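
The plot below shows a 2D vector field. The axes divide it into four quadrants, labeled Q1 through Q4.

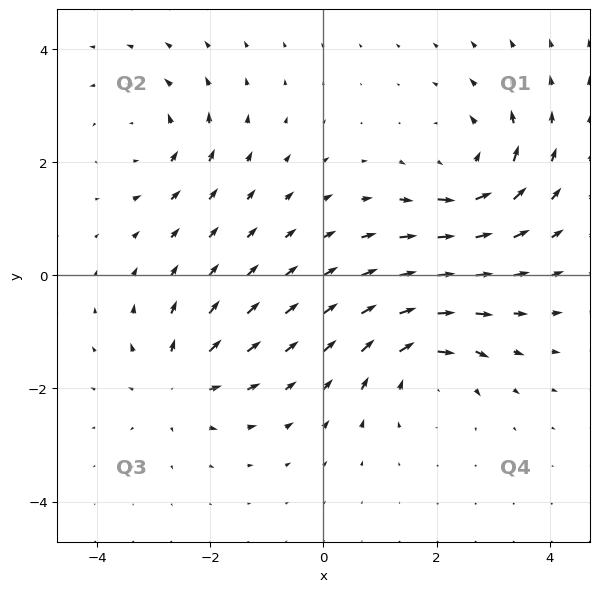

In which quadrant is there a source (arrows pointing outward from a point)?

Q3

The source sits at approximately (-2.6, -1.9), which lies in quadrant Q3. The divergence there is about +3, positive as expected for a source.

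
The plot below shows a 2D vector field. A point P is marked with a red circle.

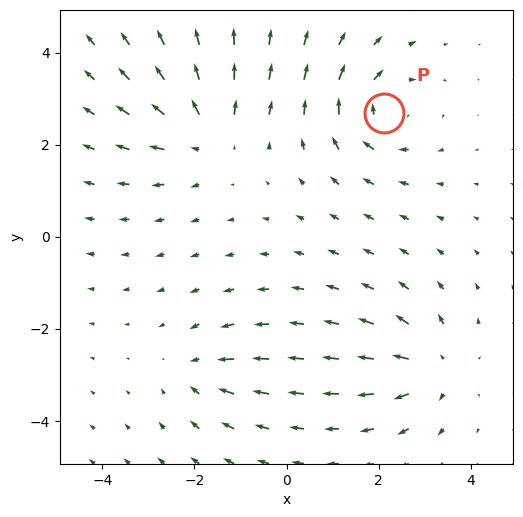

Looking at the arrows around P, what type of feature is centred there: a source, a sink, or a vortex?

vortex

At P (2.1, 2.7) the arrows circulate clockwise. Divergence ≈0, curl about -5 — near-zero divergence with nonzero curl is a vortex.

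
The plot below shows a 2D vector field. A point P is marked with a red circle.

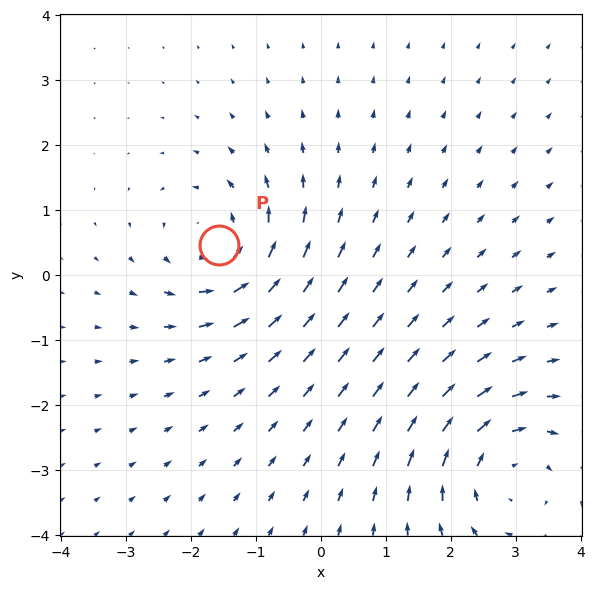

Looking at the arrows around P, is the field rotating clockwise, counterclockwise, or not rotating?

counterclockwise

Near P at (-1.6, 0.5) the arrows circulate counterclockwise. The curl (z-component) there is about +4; positive curl means counterclockwise rotation.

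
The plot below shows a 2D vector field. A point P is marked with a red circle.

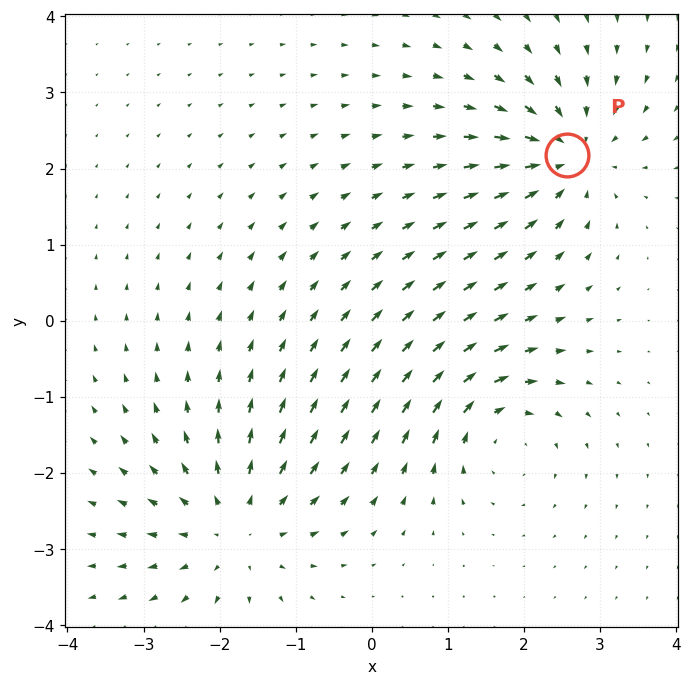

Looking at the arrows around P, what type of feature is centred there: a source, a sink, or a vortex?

sink

At P (2.6, 2.2) the arrows converge inward. Divergence about -5, curl ≈0 — negative divergence with near-zero curl is a sink.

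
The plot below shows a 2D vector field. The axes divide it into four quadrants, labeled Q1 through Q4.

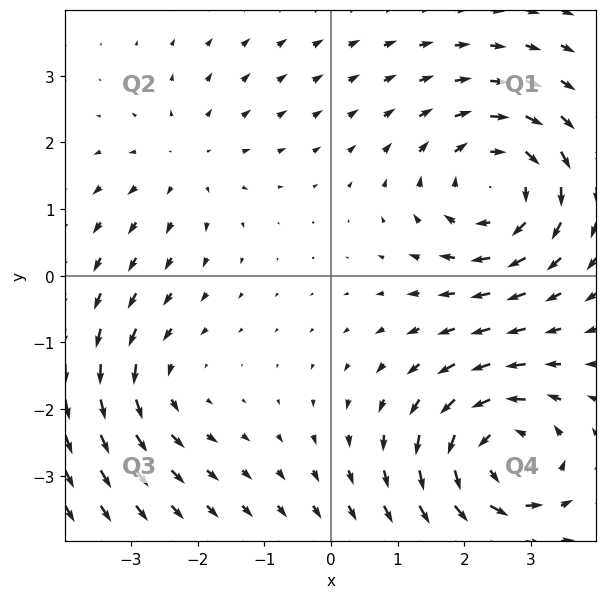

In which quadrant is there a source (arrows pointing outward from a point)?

Q2

The source sits at approximately (-2.2, 1.7), which lies in quadrant Q2. The divergence there is about +2, positive as expected for a source.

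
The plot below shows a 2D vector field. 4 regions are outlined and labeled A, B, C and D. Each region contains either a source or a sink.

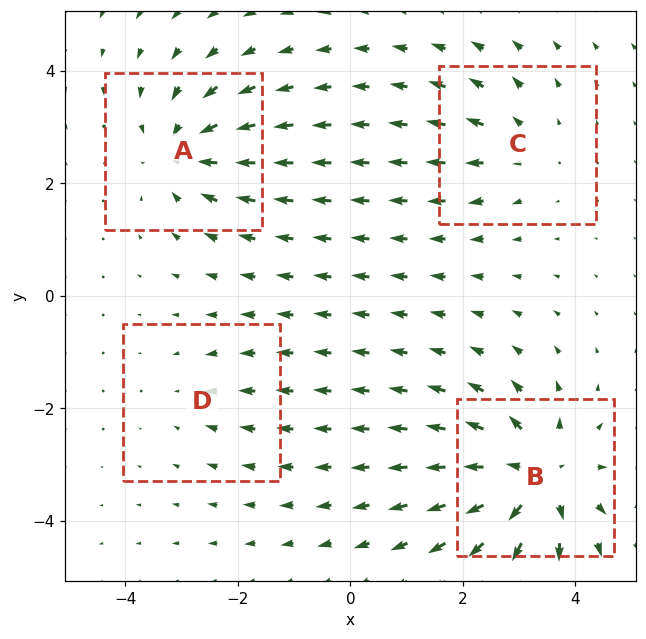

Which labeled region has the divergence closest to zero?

Divergence at each region's feature centre — A: about -5, B: about +7, C: about +4, D: about -2. Region D is closest to zero.

D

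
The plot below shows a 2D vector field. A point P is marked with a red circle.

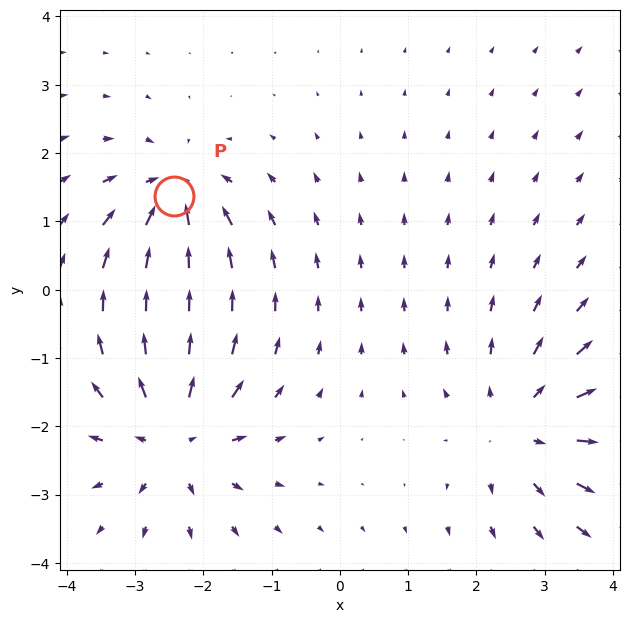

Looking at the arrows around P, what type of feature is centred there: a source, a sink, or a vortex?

At P (-2.4, 1.4) the arrows converge inward. Divergence about -5, curl ≈0 — negative divergence with near-zero curl is a sink.

sink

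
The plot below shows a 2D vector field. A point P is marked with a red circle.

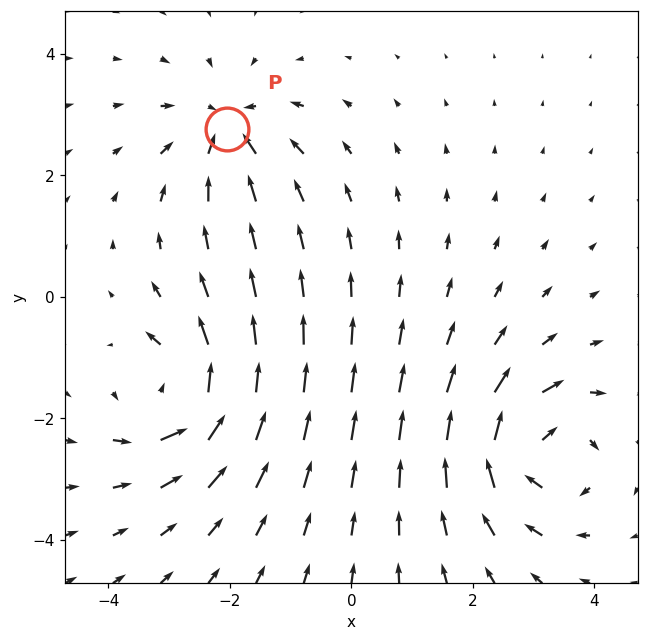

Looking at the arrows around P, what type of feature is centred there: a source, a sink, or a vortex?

sink

At P (-2.1, 2.8) the arrows converge inward. Divergence about -5, curl ≈0 — negative divergence with near-zero curl is a sink.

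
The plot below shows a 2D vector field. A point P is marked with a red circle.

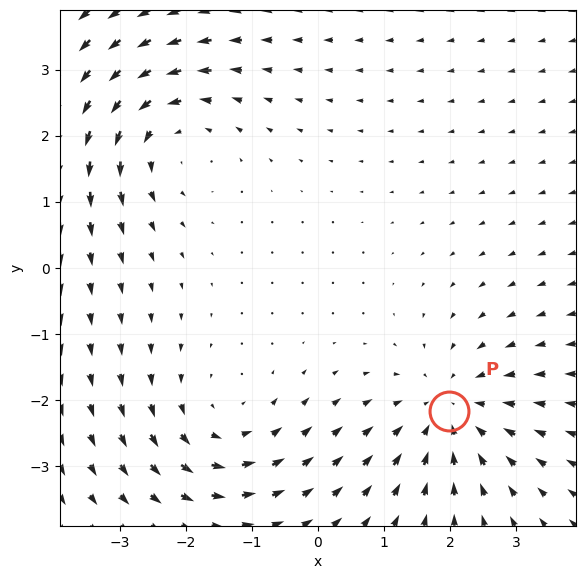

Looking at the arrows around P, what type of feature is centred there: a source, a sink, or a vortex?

sink

At P (2.0, -2.2) the arrows converge inward. Divergence about -4, curl ≈0 — negative divergence with near-zero curl is a sink.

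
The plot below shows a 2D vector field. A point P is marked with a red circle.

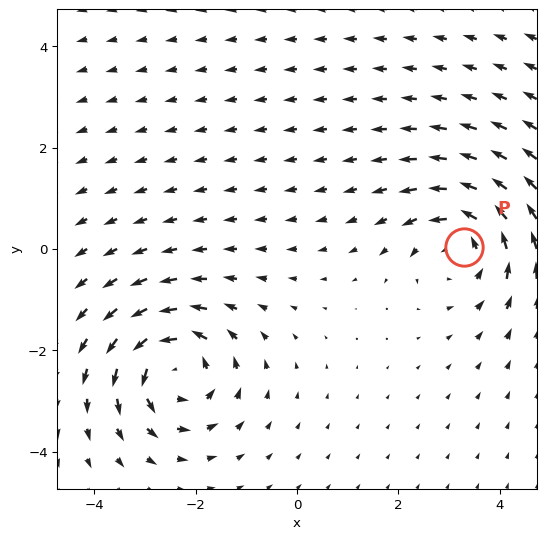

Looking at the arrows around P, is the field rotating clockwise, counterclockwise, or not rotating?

Near P at (3.3, 0.0) the arrows circulate counterclockwise. The curl (z-component) there is about +4; positive curl means counterclockwise rotation.

counterclockwise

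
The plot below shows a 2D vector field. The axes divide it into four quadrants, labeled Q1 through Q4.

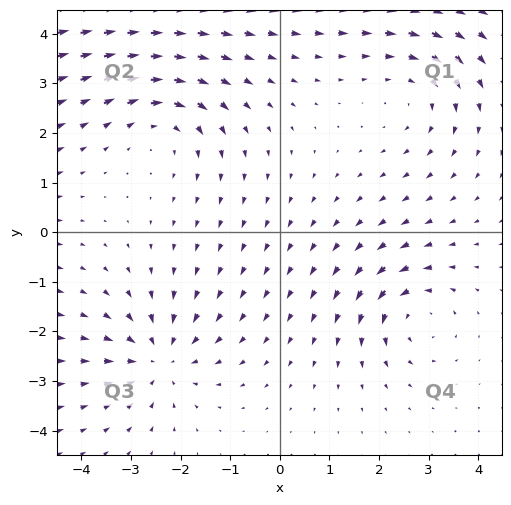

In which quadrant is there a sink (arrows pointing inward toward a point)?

Q3

The sink sits at approximately (-2.4, -2.6), which lies in quadrant Q3. The divergence there is about -3, negative as expected for a sink.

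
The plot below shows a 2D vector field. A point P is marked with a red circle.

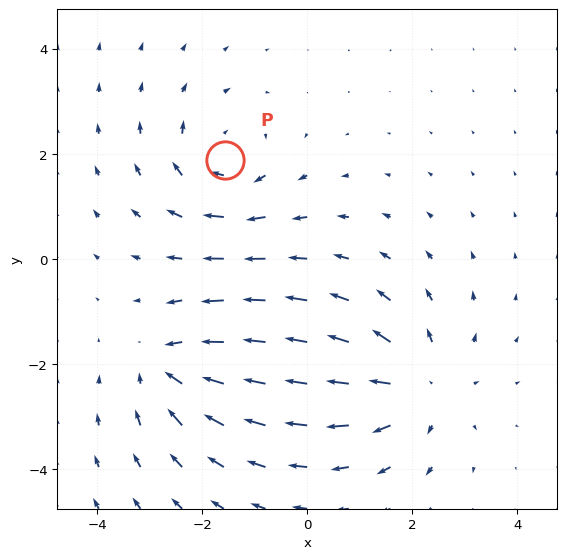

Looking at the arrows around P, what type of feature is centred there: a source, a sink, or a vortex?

At P (-1.6, 1.9) the arrows circulate clockwise. Divergence ≈0, curl about -4 — near-zero divergence with nonzero curl is a vortex.

vortex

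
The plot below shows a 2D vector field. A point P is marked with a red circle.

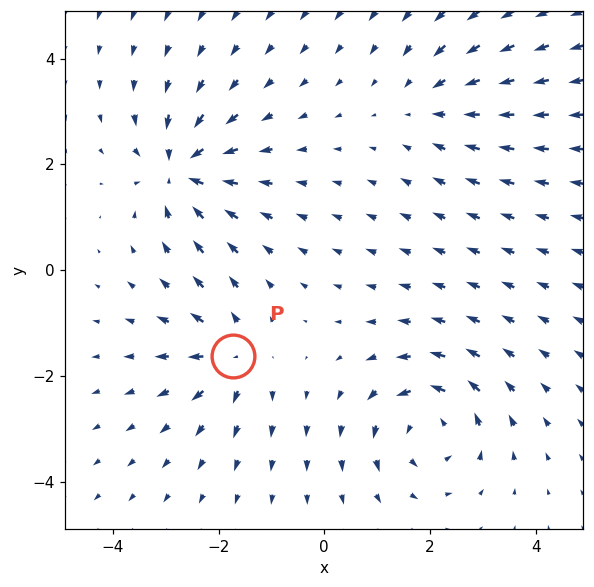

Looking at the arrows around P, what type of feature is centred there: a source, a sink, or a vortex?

At P (-1.7, -1.6) the arrows spread outward. Divergence about +4, curl ≈0 — positive divergence with near-zero curl is a source.

source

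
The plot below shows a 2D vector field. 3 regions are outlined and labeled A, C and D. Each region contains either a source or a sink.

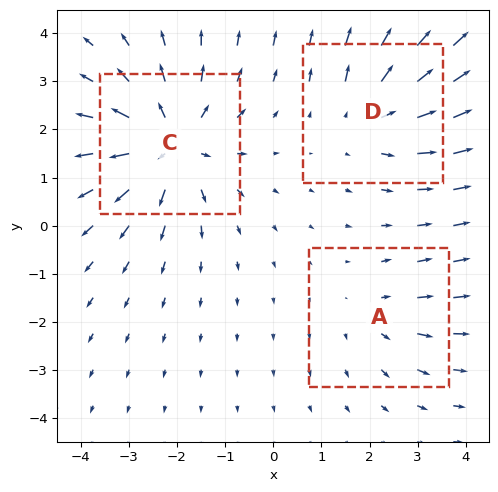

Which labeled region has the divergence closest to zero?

Divergence at each region's feature centre — A: about +2, C: about +4, D: about +3. Region A is closest to zero.

A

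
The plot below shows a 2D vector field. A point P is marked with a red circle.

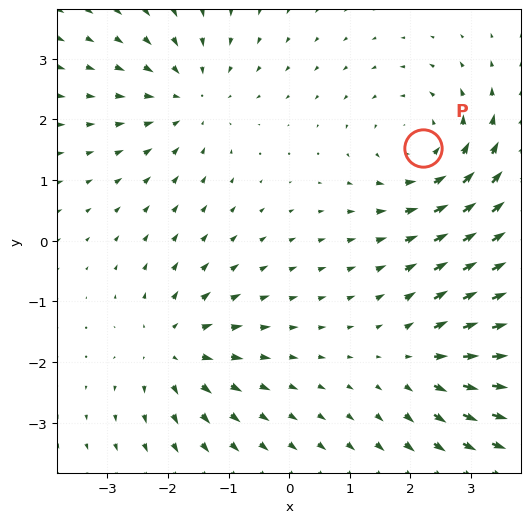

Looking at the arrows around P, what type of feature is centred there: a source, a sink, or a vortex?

At P (2.2, 1.5) the arrows circulate counterclockwise. Divergence ≈0, curl about +4 — near-zero divergence with nonzero curl is a vortex.

vortex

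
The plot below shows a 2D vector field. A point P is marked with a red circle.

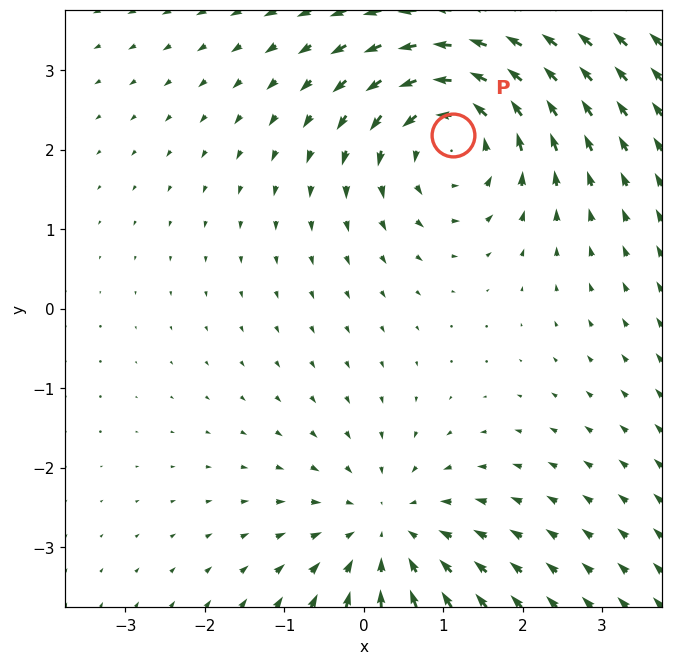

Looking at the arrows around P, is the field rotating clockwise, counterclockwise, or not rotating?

counterclockwise

Near P at (1.1, 2.2) the arrows circulate counterclockwise. The curl (z-component) there is about +3; positive curl means counterclockwise rotation.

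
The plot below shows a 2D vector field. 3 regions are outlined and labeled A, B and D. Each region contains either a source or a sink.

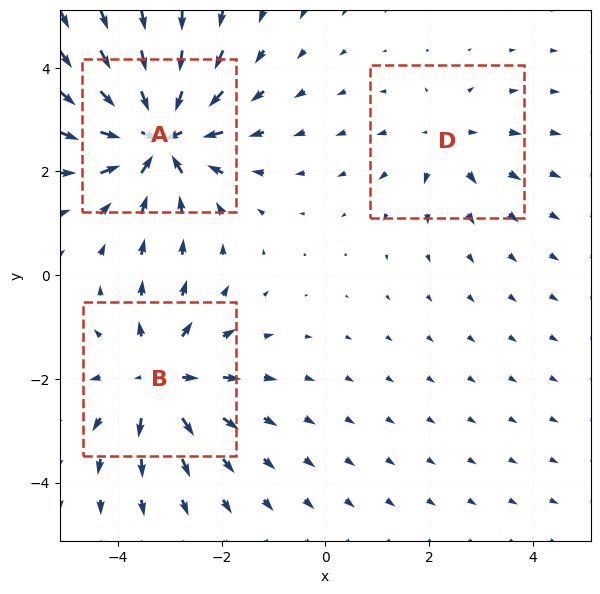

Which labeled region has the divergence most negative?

Divergence at each region's feature centre — A: about -6, B: about +4, D: about +2. Region A is most negative.

A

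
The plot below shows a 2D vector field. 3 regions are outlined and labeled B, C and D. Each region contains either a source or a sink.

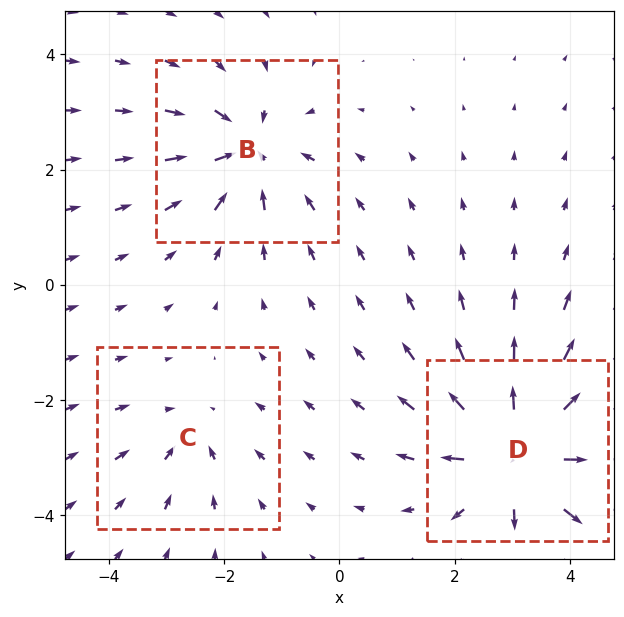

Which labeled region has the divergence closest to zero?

Divergence at each region's feature centre — B: about -4, C: about -2, D: about +6. Region C is closest to zero.

C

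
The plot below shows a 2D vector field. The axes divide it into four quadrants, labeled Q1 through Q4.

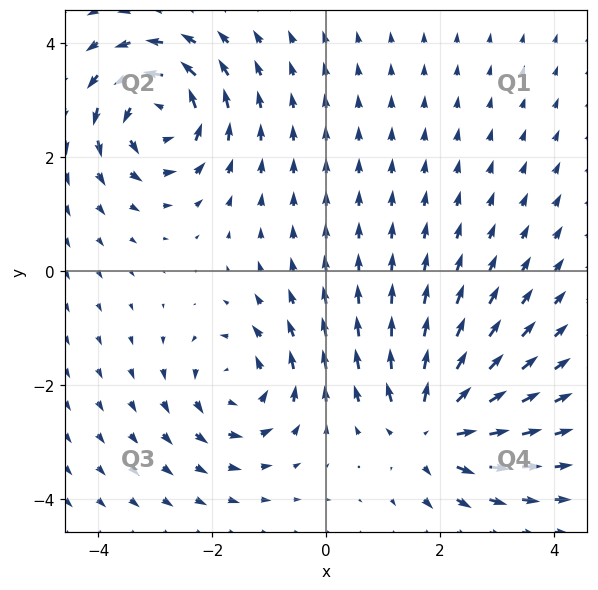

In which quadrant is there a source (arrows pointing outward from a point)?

Q4

The source sits at approximately (1.8, -2.7), which lies in quadrant Q4. The divergence there is about +6, positive as expected for a source.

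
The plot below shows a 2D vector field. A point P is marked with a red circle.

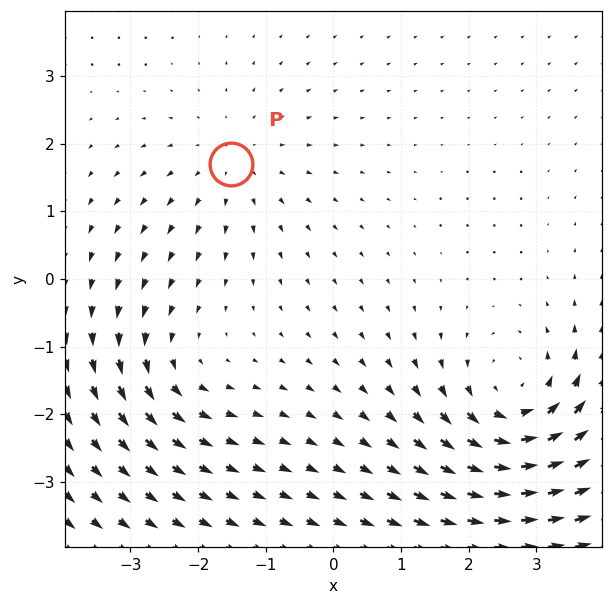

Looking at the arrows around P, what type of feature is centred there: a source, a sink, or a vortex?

source

At P (-1.5, 1.7) the arrows spread outward. Divergence about +2, curl ≈0 — positive divergence with near-zero curl is a source.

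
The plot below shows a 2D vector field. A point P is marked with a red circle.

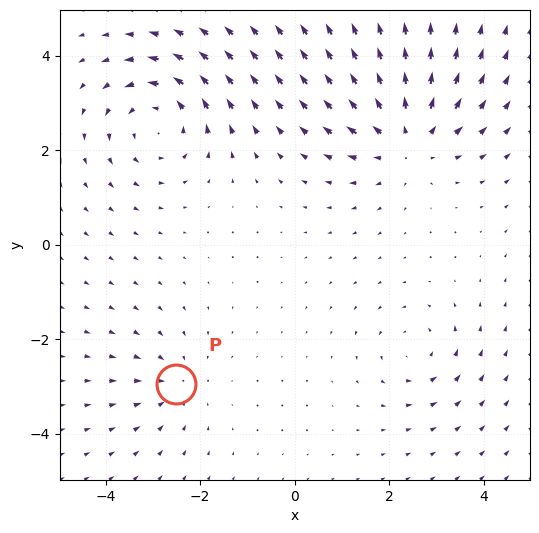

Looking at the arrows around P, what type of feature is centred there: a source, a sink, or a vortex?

sink

At P (-2.5, -2.9) the arrows converge inward. Divergence about -3, curl ≈0 — negative divergence with near-zero curl is a sink.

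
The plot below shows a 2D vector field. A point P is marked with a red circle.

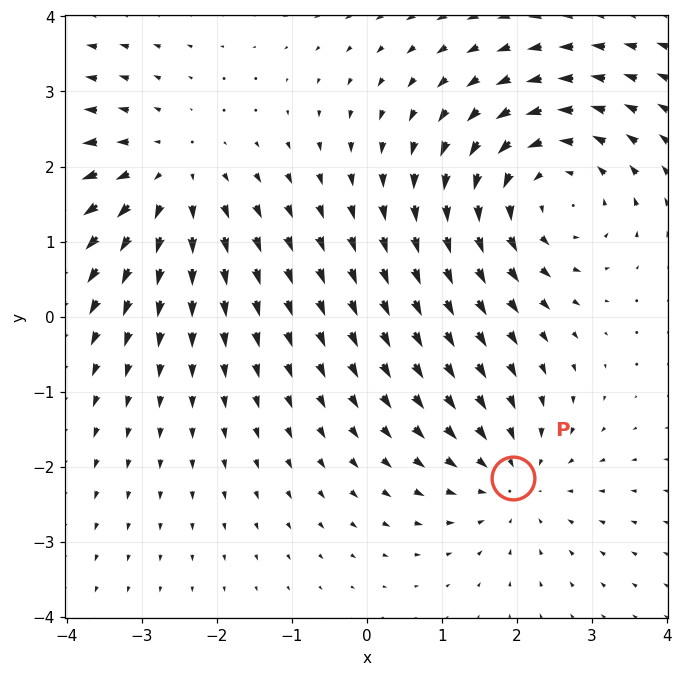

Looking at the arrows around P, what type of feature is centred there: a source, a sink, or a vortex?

sink

At P (1.9, -2.2) the arrows converge inward. Divergence about -3, curl ≈0 — negative divergence with near-zero curl is a sink.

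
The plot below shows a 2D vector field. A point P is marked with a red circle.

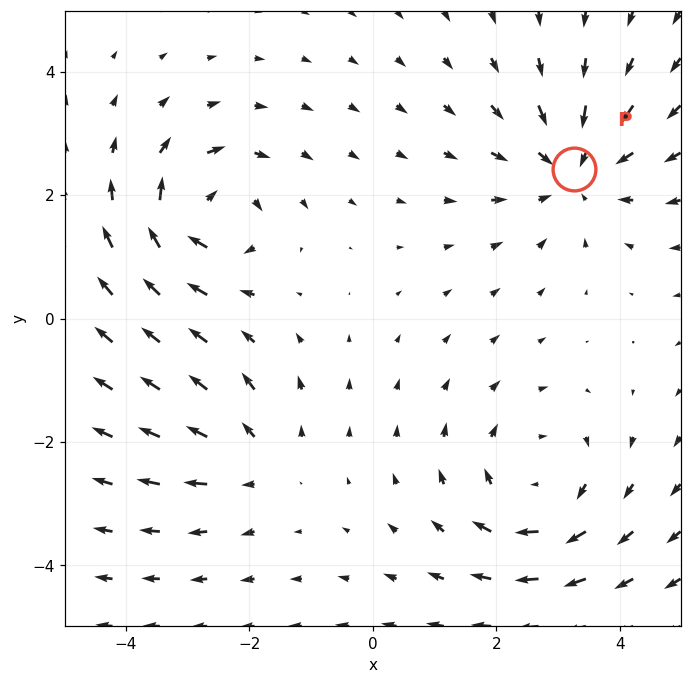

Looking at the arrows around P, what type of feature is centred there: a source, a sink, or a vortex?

At P (3.3, 2.4) the arrows converge inward. Divergence about -5, curl ≈0 — negative divergence with near-zero curl is a sink.

sink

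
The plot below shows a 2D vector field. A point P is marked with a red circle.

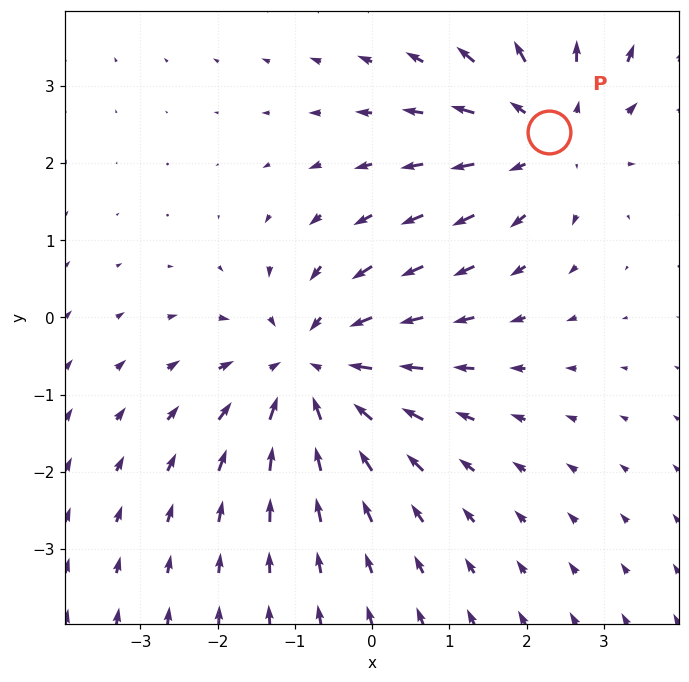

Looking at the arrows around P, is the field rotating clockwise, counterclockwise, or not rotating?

not rotating

Near P at (2.3, 2.4) the arrows show no circulation. The curl there is ≈0.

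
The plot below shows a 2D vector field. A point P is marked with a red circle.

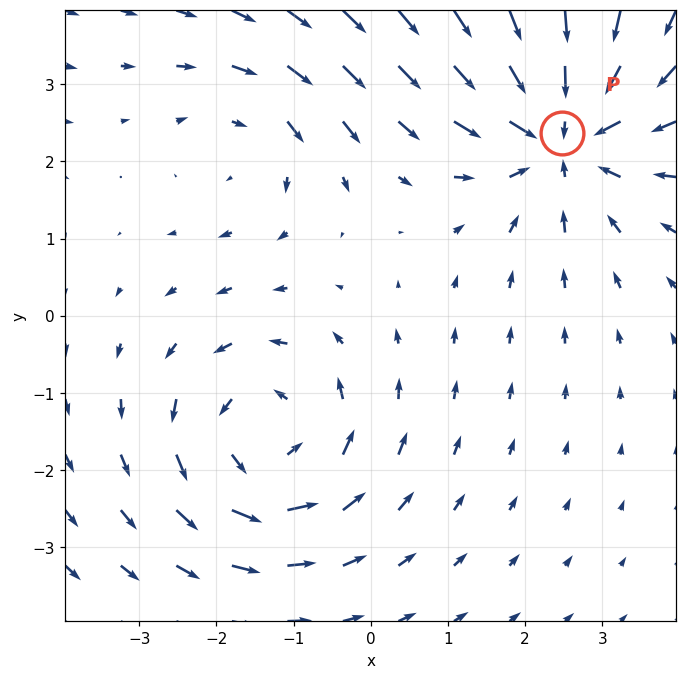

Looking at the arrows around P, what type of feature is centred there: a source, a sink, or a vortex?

sink

At P (2.5, 2.4) the arrows converge inward. Divergence about -4, curl ≈0 — negative divergence with near-zero curl is a sink.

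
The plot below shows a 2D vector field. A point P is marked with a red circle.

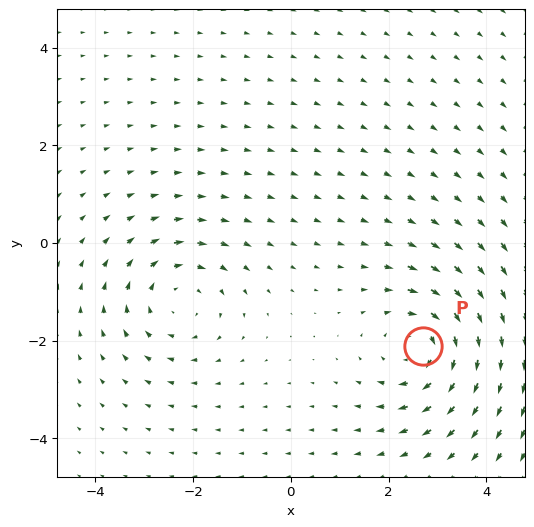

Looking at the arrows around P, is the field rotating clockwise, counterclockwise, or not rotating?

Near P at (2.7, -2.1) the arrows circulate clockwise. The curl (z-component) there is about -5; negative curl means clockwise rotation.

clockwise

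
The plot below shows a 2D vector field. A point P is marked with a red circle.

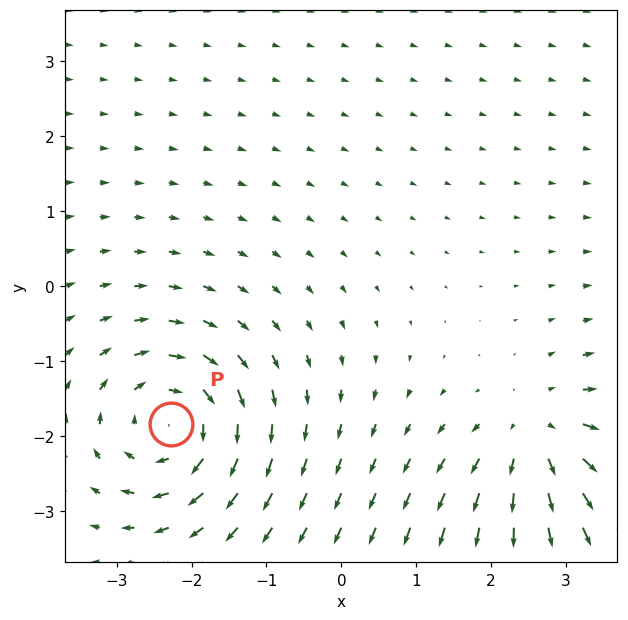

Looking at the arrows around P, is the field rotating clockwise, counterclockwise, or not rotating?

Near P at (-2.3, -1.8) the arrows circulate clockwise. The curl (z-component) there is about -6; negative curl means clockwise rotation.

clockwise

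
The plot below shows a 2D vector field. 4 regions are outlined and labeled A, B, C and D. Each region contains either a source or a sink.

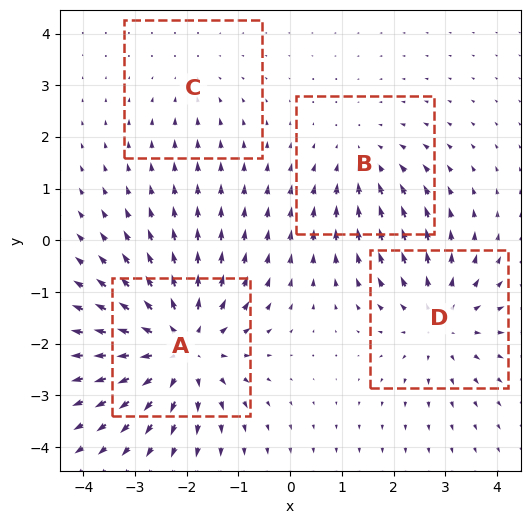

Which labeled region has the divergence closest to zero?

Divergence at each region's feature centre — A: about +6, B: about -3, C: about -2, D: about +4. Region C is closest to zero.

C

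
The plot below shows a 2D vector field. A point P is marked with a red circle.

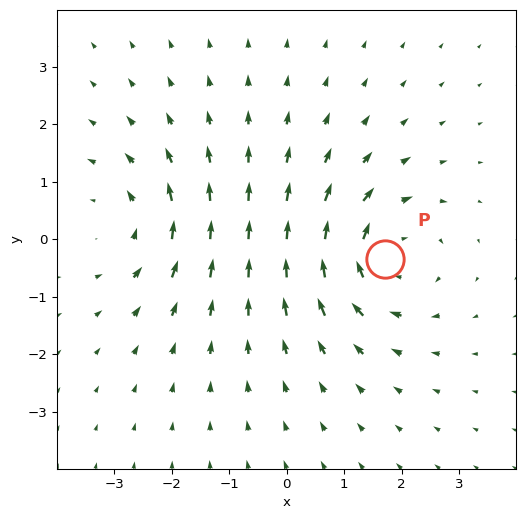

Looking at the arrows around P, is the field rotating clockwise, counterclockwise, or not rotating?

Near P at (1.7, -0.3) the arrows circulate clockwise. The curl (z-component) there is about -4; negative curl means clockwise rotation.

clockwise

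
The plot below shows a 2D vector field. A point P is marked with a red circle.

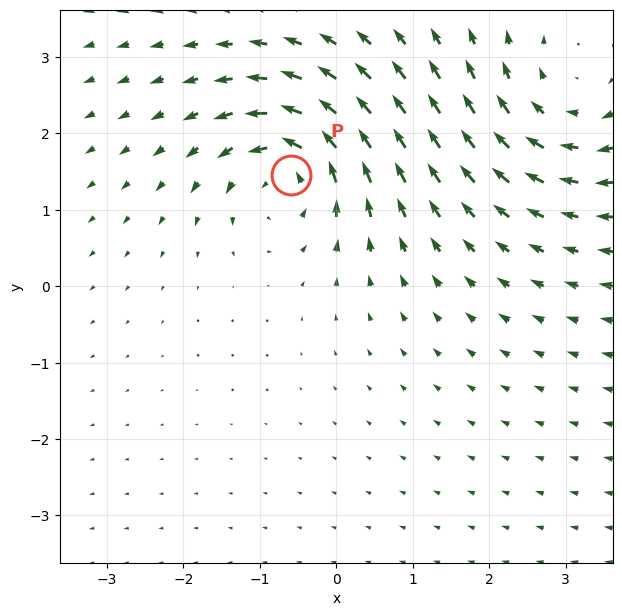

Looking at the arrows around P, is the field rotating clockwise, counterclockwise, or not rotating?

Near P at (-0.6, 1.5) the arrows circulate counterclockwise. The curl (z-component) there is about +5; positive curl means counterclockwise rotation.

counterclockwise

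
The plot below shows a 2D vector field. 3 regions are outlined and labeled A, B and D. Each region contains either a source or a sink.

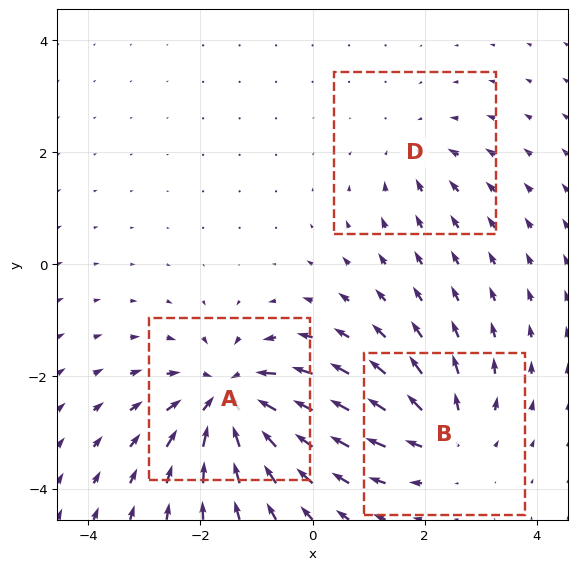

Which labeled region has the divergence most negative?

A

Divergence at each region's feature centre — A: about -5, B: about +3, D: about -2. Region A is most negative.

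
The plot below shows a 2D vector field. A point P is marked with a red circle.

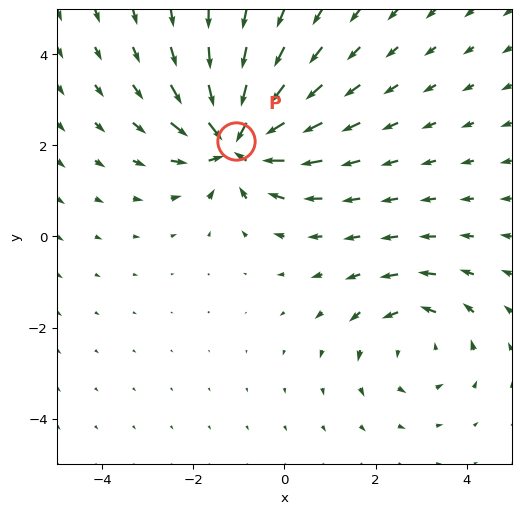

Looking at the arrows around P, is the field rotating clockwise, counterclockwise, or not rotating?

Near P at (-1.1, 2.1) the arrows show no circulation. The curl there is ≈0.

not rotating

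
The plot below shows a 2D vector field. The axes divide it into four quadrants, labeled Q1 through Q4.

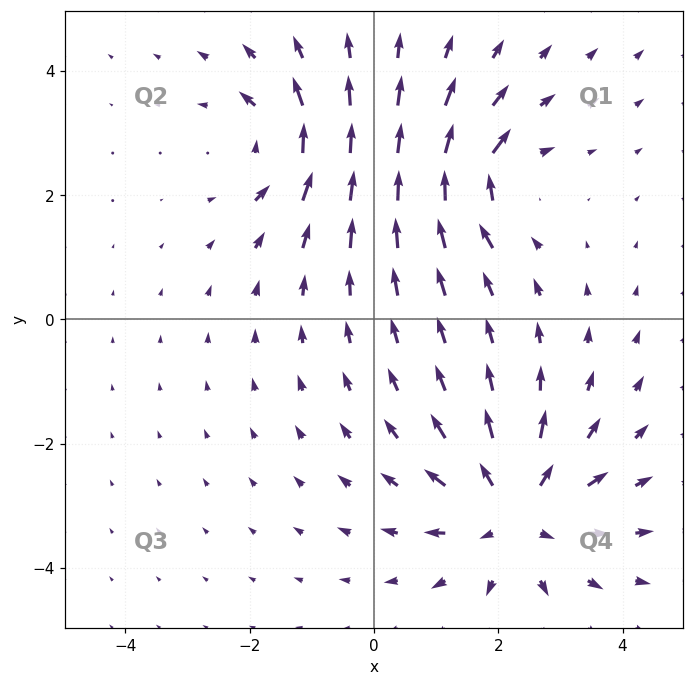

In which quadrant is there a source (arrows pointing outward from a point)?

Q4

The source sits at approximately (2.3, -3.1), which lies in quadrant Q4. The divergence there is about +4, positive as expected for a source.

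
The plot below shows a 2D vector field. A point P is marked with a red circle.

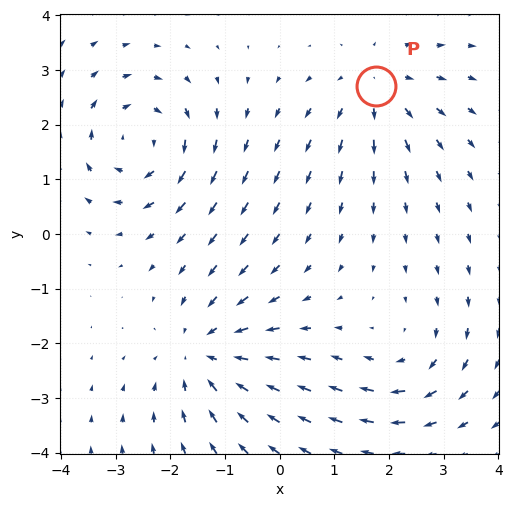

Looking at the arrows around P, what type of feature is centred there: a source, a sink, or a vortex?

source

At P (1.8, 2.7) the arrows spread outward. Divergence about +3, curl ≈0 — positive divergence with near-zero curl is a source.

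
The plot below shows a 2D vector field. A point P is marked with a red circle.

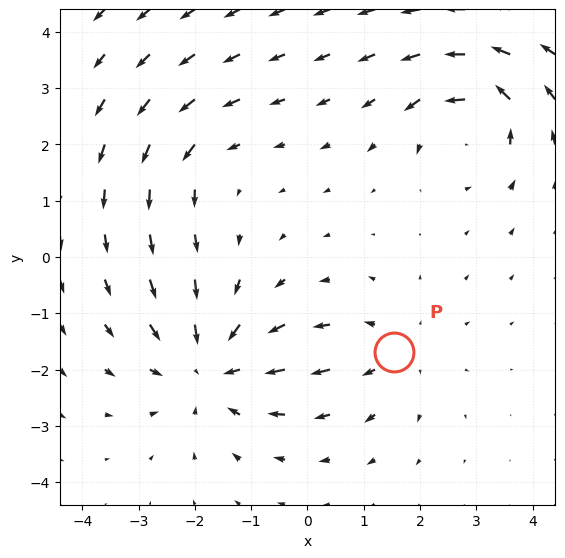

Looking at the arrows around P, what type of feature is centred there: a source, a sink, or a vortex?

At P (1.5, -1.7) the arrows spread outward. Divergence about +2, curl ≈0 — positive divergence with near-zero curl is a source.

source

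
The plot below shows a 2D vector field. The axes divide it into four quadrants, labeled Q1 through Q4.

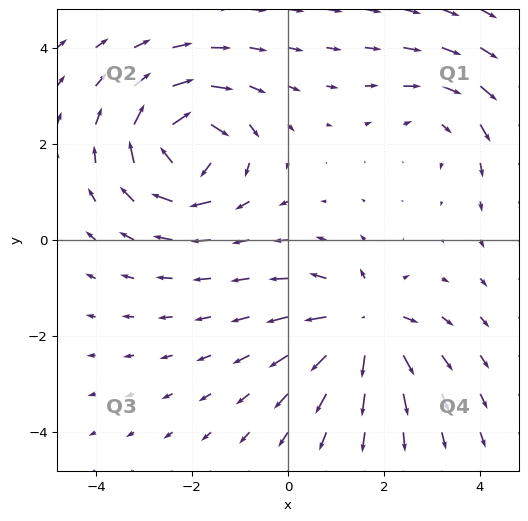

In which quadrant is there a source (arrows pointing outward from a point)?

The source sits at approximately (1.6, -1.8), which lies in quadrant Q4. The divergence there is about +6, positive as expected for a source.

Q4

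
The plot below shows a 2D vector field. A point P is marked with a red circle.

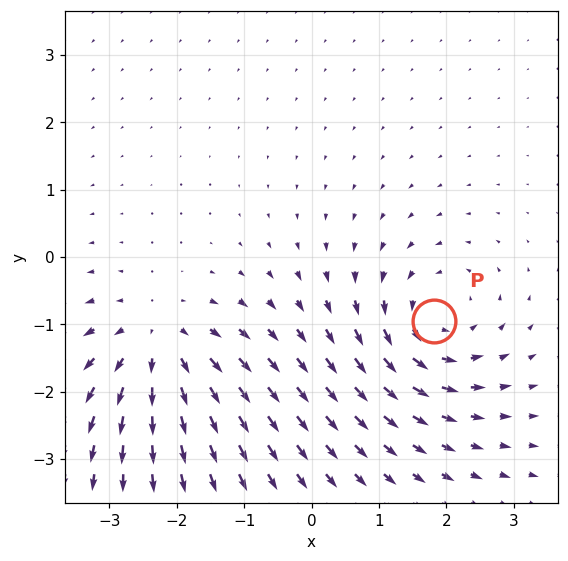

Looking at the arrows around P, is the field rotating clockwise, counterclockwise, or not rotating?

counterclockwise

Near P at (1.8, -1.0) the arrows circulate counterclockwise. The curl (z-component) there is about +4; positive curl means counterclockwise rotation.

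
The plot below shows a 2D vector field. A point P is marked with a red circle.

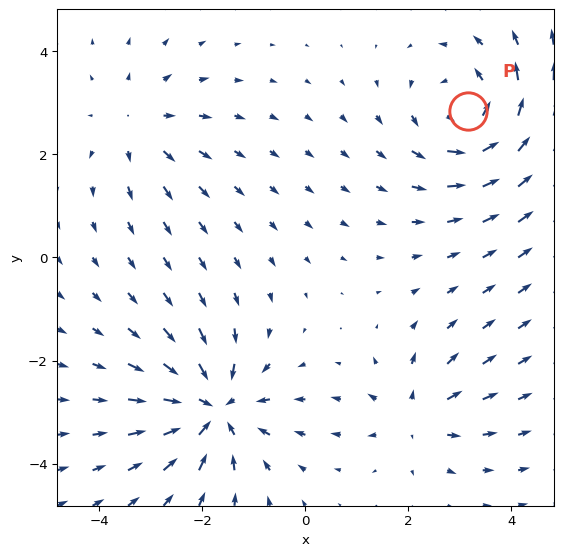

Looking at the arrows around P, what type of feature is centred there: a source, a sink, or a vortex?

At P (3.2, 2.8) the arrows circulate counterclockwise. Divergence ≈0, curl about +5 — near-zero divergence with nonzero curl is a vortex.

vortex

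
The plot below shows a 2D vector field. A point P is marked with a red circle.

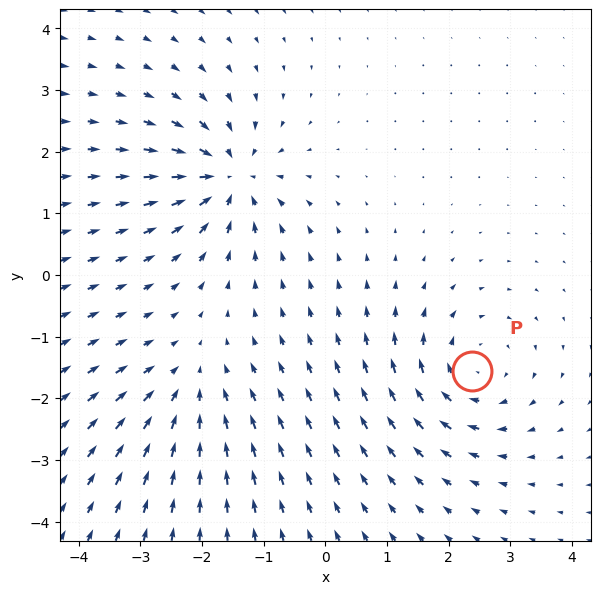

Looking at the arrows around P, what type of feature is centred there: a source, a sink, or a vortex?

vortex

At P (2.4, -1.6) the arrows circulate clockwise. Divergence ≈0, curl about -5 — near-zero divergence with nonzero curl is a vortex.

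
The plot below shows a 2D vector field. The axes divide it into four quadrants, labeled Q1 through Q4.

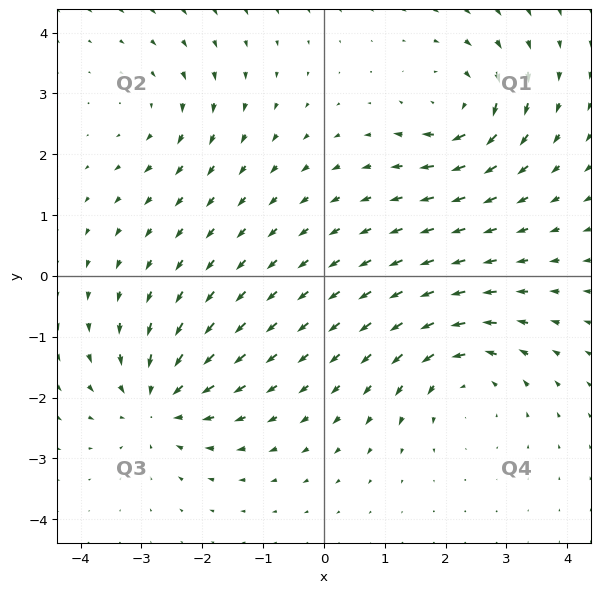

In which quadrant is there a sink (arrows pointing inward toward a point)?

Q3

The sink sits at approximately (-2.7, -2.1), which lies in quadrant Q3. The divergence there is about -5, negative as expected for a sink.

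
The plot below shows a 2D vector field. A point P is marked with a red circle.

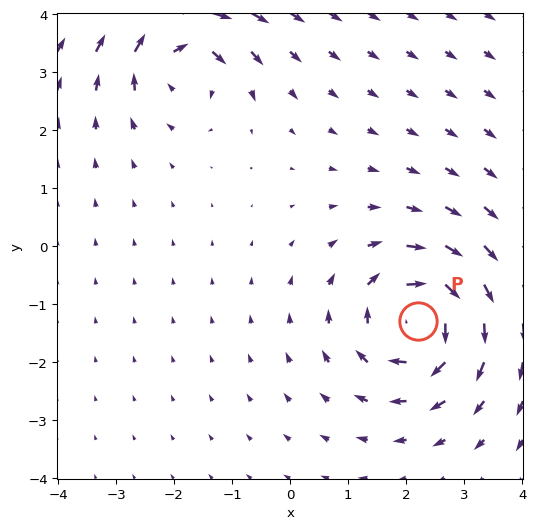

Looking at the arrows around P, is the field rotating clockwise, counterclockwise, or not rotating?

Near P at (2.2, -1.3) the arrows circulate clockwise. The curl (z-component) there is about -5; negative curl means clockwise rotation.

clockwise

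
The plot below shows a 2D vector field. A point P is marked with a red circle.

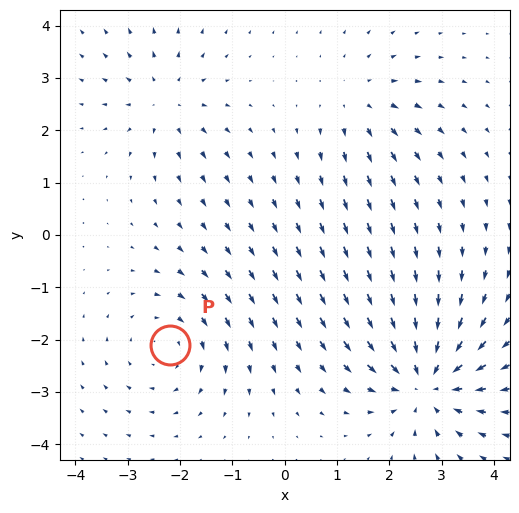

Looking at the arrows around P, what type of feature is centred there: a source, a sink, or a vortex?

At P (-2.2, -2.1) the arrows circulate clockwise. Divergence ≈0, curl about -3 — near-zero divergence with nonzero curl is a vortex.

vortex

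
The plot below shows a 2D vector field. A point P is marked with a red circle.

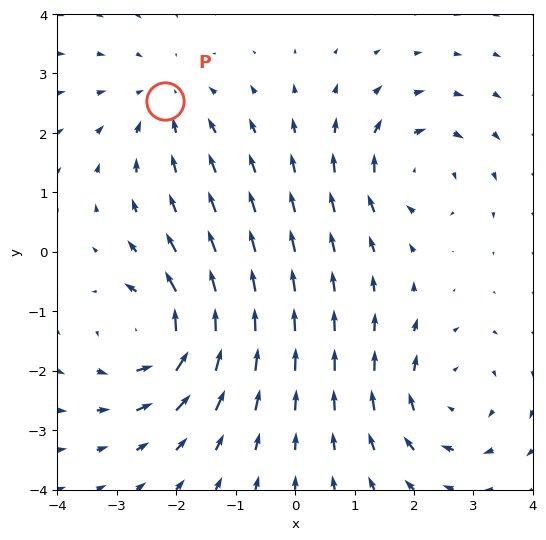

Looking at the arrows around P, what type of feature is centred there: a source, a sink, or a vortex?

sink

At P (-2.2, 2.5) the arrows converge inward. Divergence about -3, curl ≈0 — negative divergence with near-zero curl is a sink.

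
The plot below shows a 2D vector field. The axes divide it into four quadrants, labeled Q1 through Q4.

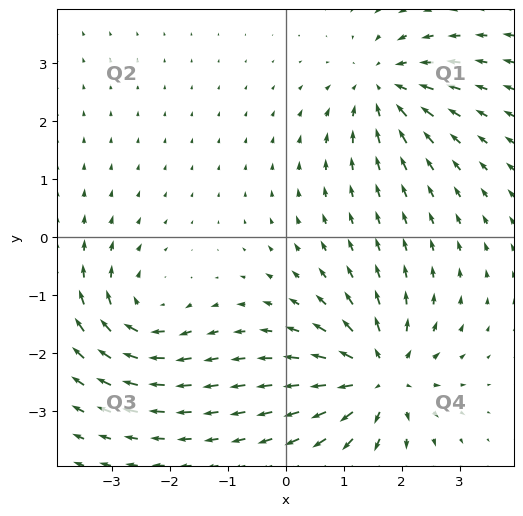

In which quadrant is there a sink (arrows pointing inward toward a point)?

Q1

The sink sits at approximately (1.7, 2.6), which lies in quadrant Q1. The divergence there is about -4, negative as expected for a sink.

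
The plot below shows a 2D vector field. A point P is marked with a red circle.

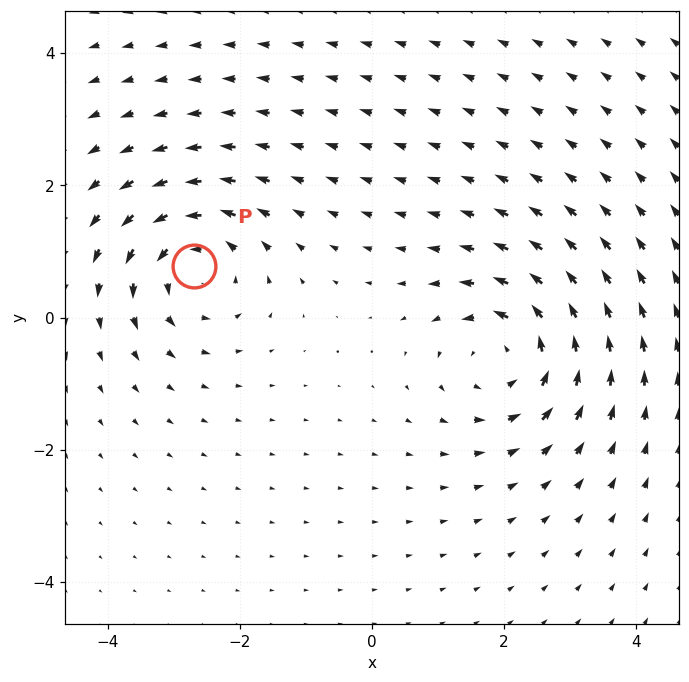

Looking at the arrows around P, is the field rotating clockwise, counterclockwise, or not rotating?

Near P at (-2.7, 0.8) the arrows circulate counterclockwise. The curl (z-component) there is about +4; positive curl means counterclockwise rotation.

counterclockwise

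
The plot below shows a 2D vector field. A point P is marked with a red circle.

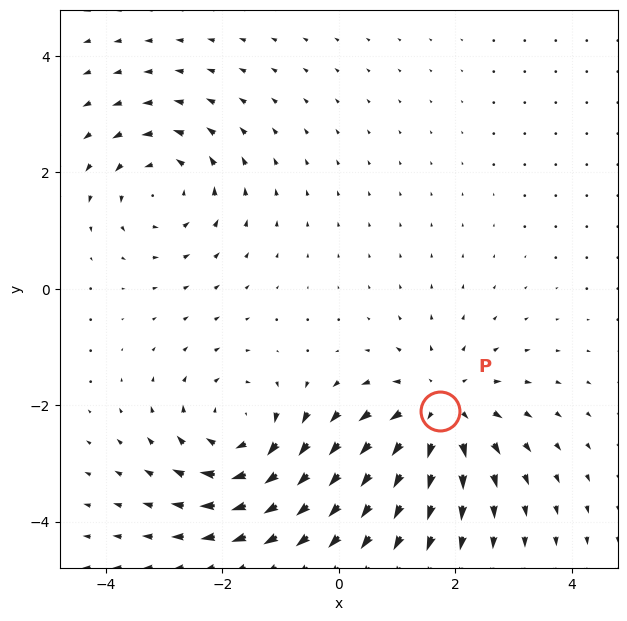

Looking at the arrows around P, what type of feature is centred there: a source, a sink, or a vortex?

source

At P (1.7, -2.1) the arrows spread outward. Divergence about +4, curl ≈0 — positive divergence with near-zero curl is a source.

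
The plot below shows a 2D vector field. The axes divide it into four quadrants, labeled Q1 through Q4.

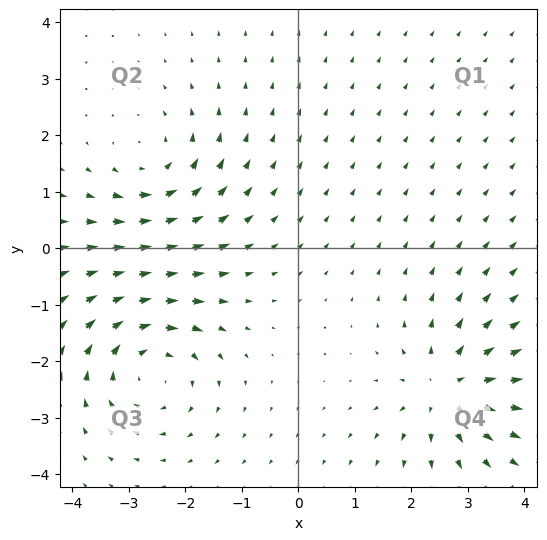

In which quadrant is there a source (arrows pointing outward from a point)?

The source sits at approximately (2.6, -2.5), which lies in quadrant Q4. The divergence there is about +5, positive as expected for a source.

Q4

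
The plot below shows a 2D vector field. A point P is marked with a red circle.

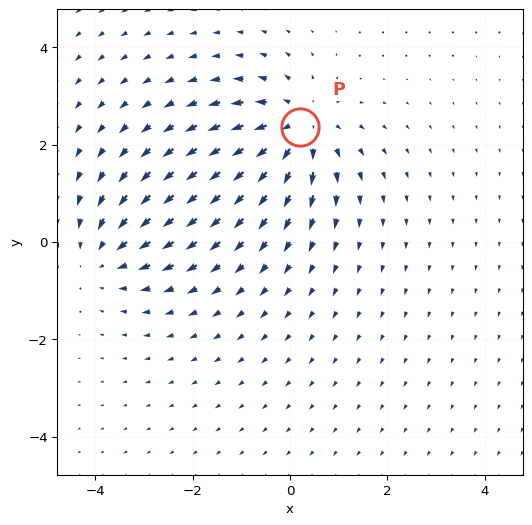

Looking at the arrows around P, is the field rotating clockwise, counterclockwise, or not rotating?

Near P at (0.2, 2.4) the arrows show no circulation. The curl there is ≈0.

not rotating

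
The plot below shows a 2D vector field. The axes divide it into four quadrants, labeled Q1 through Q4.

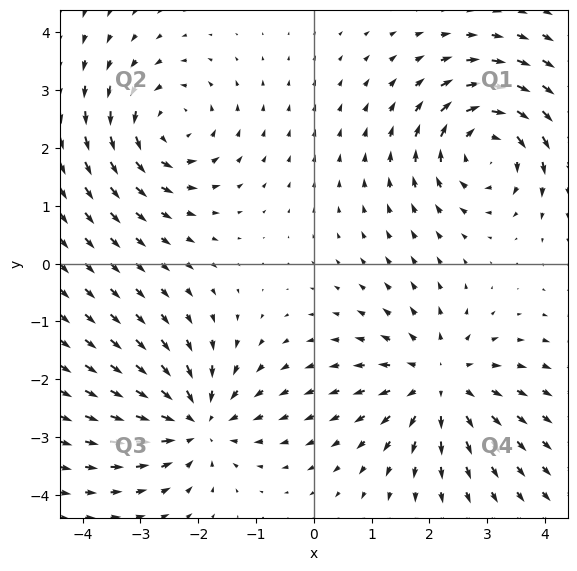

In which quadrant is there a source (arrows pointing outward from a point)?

The source sits at approximately (2.2, -2.0), which lies in quadrant Q4. The divergence there is about +4, positive as expected for a source.

Q4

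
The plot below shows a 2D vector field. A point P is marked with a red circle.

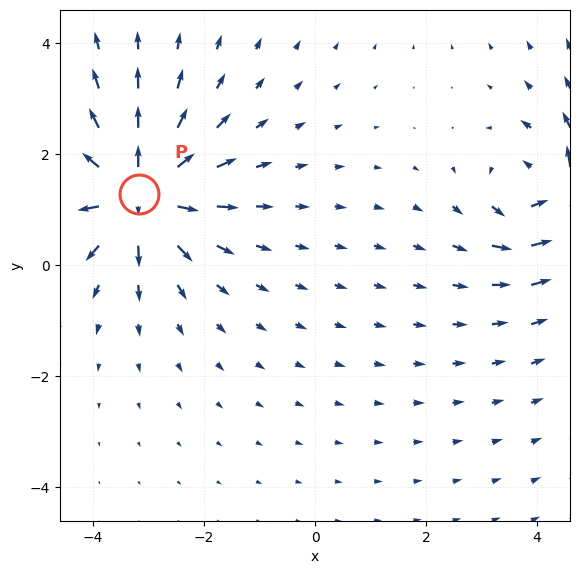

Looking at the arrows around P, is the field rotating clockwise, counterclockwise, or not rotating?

not rotating

Near P at (-3.2, 1.3) the arrows show no circulation. The curl there is ≈0.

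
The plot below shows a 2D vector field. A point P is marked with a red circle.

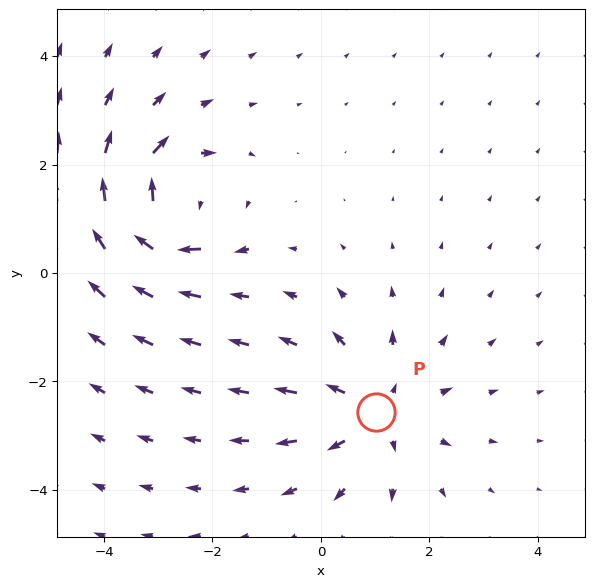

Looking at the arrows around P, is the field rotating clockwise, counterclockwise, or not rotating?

not rotating

Near P at (1.0, -2.6) the arrows show no circulation. The curl there is ≈0.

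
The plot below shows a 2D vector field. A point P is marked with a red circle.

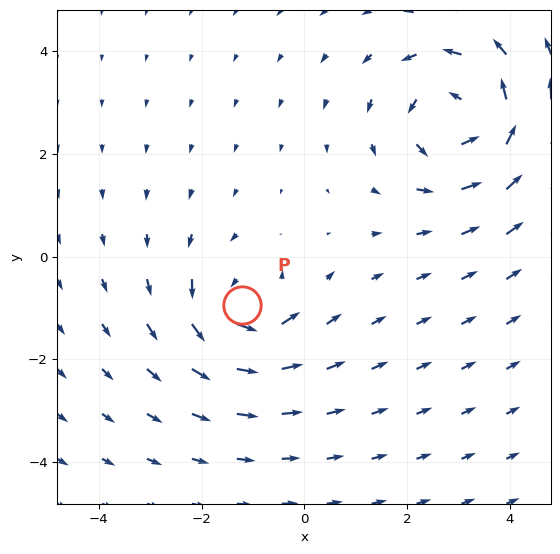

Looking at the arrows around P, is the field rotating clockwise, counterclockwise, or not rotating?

counterclockwise

Near P at (-1.2, -0.9) the arrows circulate counterclockwise. The curl (z-component) there is about +4; positive curl means counterclockwise rotation.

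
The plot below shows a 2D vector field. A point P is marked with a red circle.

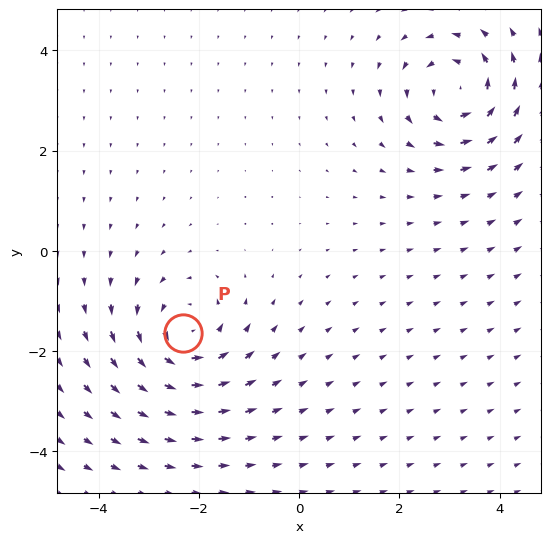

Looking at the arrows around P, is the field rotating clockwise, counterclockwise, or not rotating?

counterclockwise

Near P at (-2.3, -1.6) the arrows circulate counterclockwise. The curl (z-component) there is about +4; positive curl means counterclockwise rotation.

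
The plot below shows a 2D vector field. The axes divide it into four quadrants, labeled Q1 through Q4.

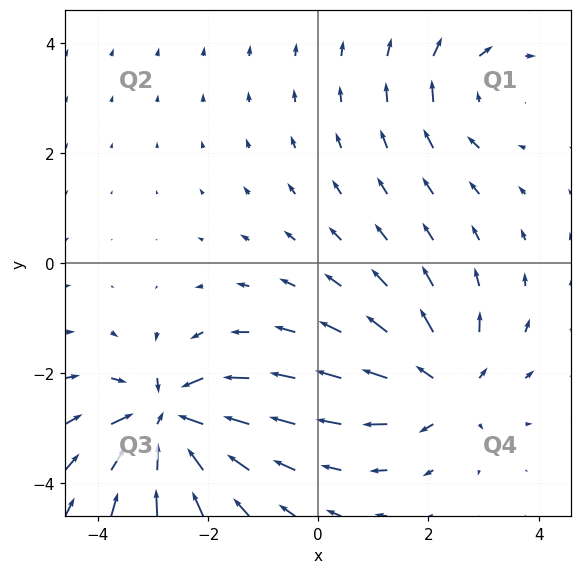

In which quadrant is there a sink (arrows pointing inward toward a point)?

Q3

The sink sits at approximately (-2.7, -2.9), which lies in quadrant Q3. The divergence there is about -6, negative as expected for a sink.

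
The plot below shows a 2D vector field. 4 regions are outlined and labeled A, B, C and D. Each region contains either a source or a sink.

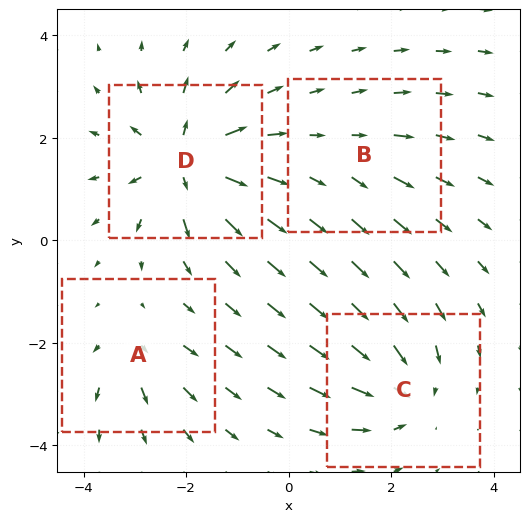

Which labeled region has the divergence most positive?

D

Divergence at each region's feature centre — A: about +4, B: about +2, C: about -6, D: about +9. Region D is most positive.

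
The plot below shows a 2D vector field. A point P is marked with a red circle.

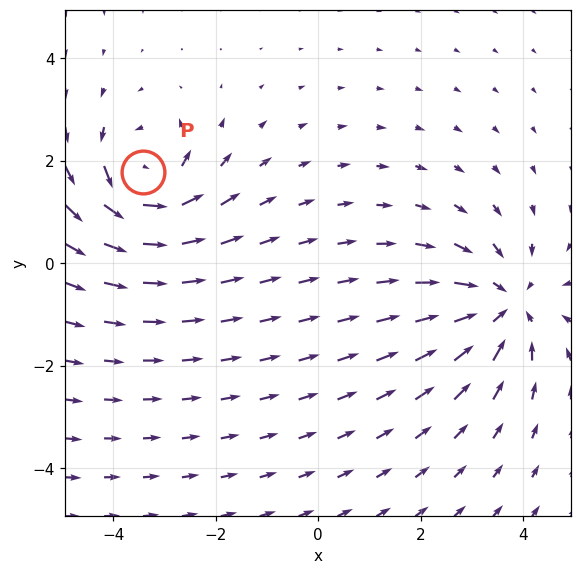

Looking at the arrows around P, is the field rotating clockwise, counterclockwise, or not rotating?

counterclockwise

Near P at (-3.4, 1.8) the arrows circulate counterclockwise. The curl (z-component) there is about +4; positive curl means counterclockwise rotation.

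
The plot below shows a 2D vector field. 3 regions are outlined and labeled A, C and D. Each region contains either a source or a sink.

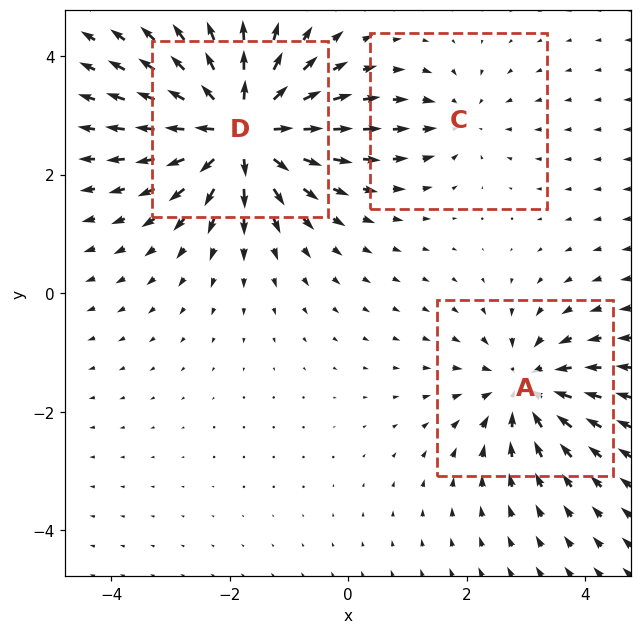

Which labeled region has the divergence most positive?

Divergence at each region's feature centre — A: about -4, C: about -2, D: about +6. Region D is most positive.

D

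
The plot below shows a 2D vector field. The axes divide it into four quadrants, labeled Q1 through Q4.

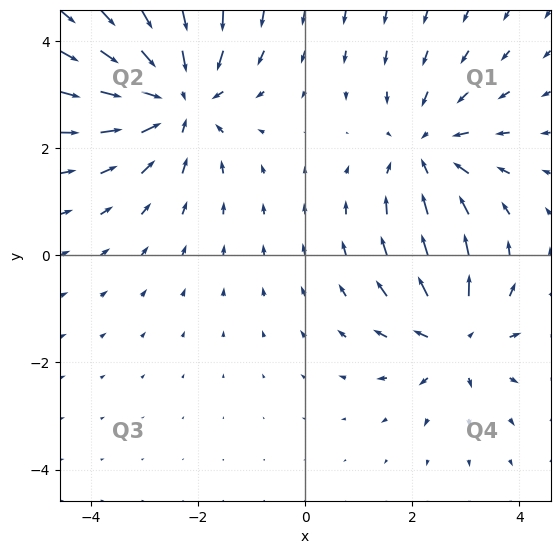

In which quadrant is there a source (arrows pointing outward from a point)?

Q4

The source sits at approximately (2.8, -1.5), which lies in quadrant Q4. The divergence there is about +4, positive as expected for a source.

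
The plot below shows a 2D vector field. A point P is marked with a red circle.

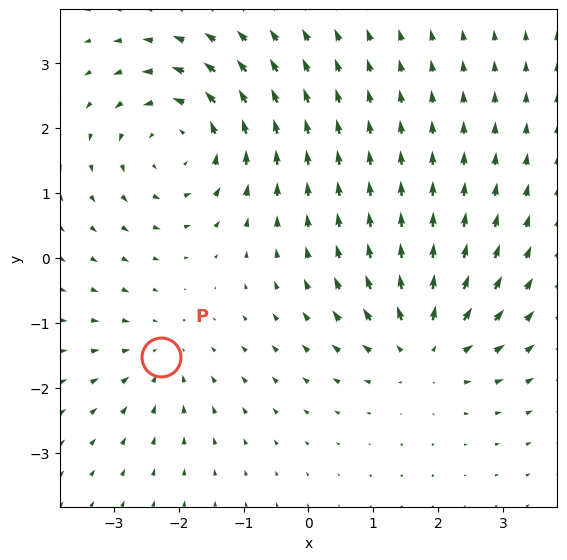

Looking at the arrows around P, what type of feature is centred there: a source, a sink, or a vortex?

At P (-2.3, -1.5) the arrows converge inward. Divergence about -3, curl ≈0 — negative divergence with near-zero curl is a sink.

sink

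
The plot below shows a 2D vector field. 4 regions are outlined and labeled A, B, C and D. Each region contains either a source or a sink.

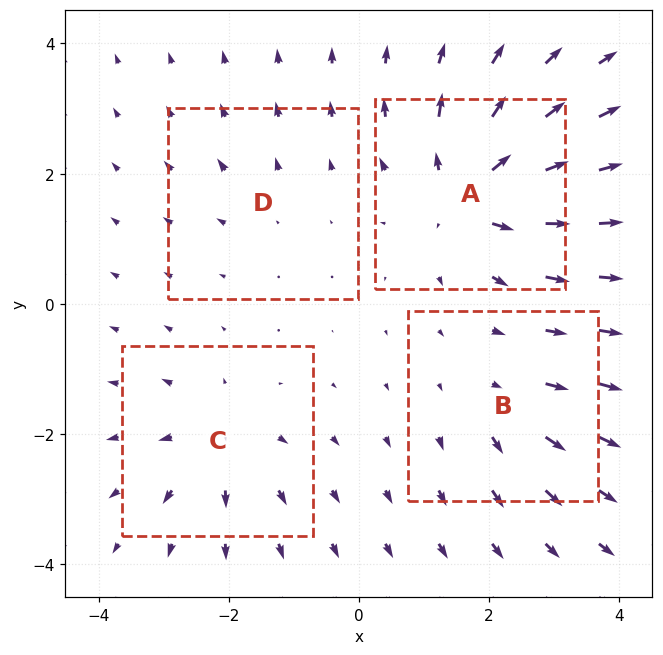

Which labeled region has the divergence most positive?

A

Divergence at each region's feature centre — A: about +8, B: about +4, C: about +5, D: about +2. Region A is most positive.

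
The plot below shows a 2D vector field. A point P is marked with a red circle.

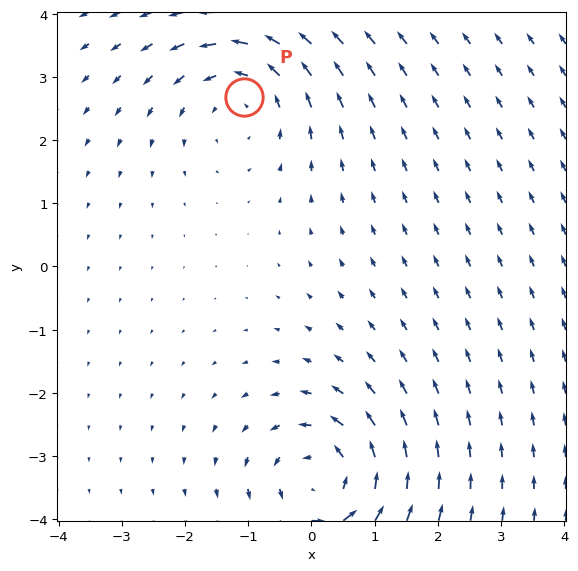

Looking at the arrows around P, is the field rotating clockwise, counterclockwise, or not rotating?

Near P at (-1.1, 2.7) the arrows circulate counterclockwise. The curl (z-component) there is about +4; positive curl means counterclockwise rotation.

counterclockwise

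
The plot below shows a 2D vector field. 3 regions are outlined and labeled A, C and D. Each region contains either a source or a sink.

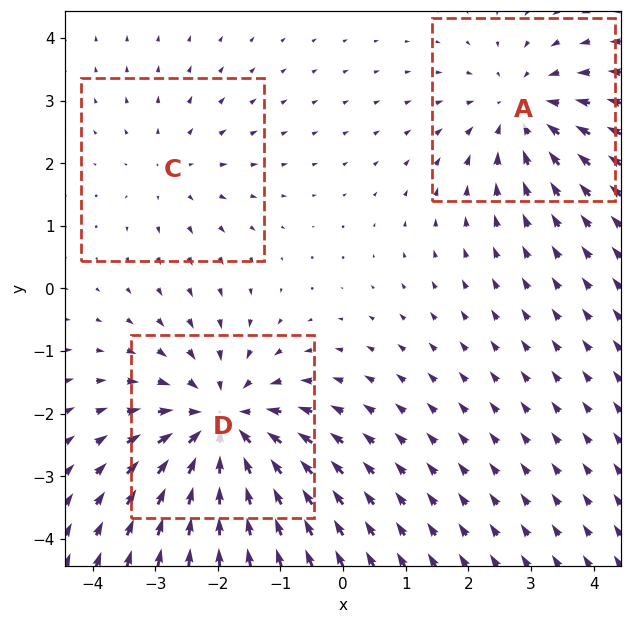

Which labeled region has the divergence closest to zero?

Divergence at each region's feature centre — A: about -3, C: about +2, D: about -5. Region C is closest to zero.

C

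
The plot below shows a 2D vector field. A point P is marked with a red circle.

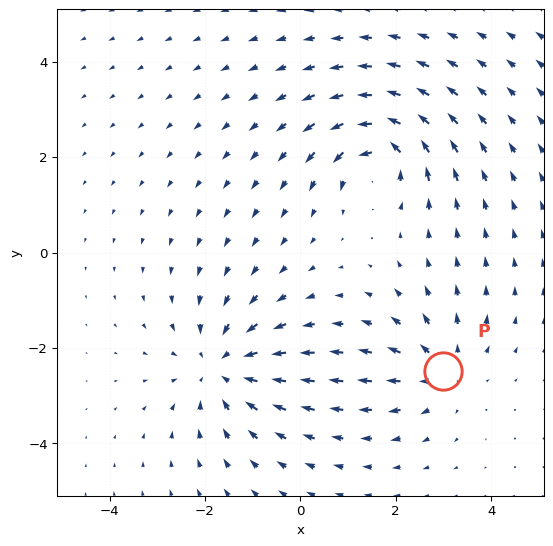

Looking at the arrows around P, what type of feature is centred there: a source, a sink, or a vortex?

source

At P (3.0, -2.5) the arrows spread outward. Divergence about +3, curl ≈0 — positive divergence with near-zero curl is a source.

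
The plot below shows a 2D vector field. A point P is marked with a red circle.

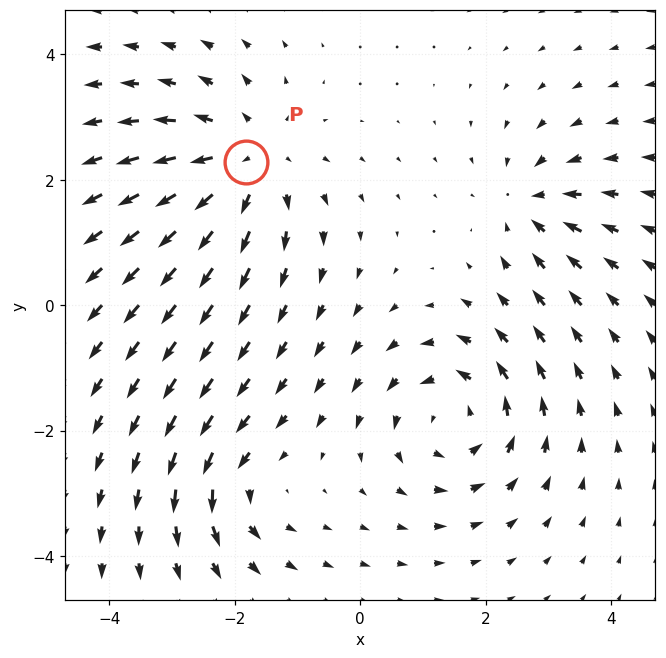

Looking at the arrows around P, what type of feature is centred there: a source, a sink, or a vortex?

source

At P (-1.8, 2.3) the arrows spread outward. Divergence about +4, curl ≈0 — positive divergence with near-zero curl is a source.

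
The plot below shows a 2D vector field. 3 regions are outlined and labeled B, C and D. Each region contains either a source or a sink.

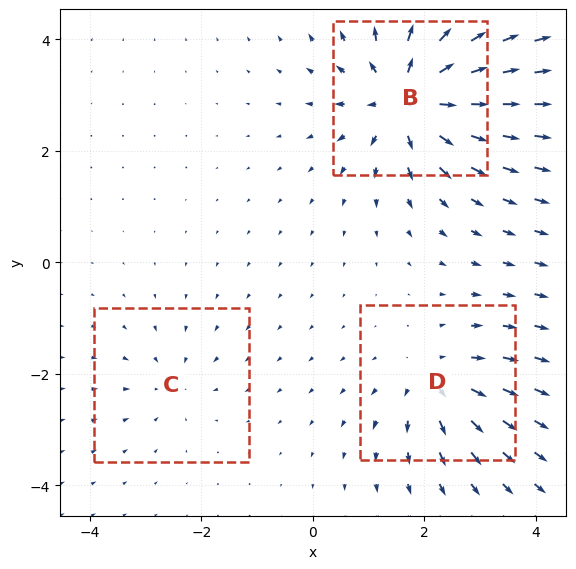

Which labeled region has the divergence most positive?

Divergence at each region's feature centre — B: about +6, C: about -2, D: about +4. Region B is most positive.

B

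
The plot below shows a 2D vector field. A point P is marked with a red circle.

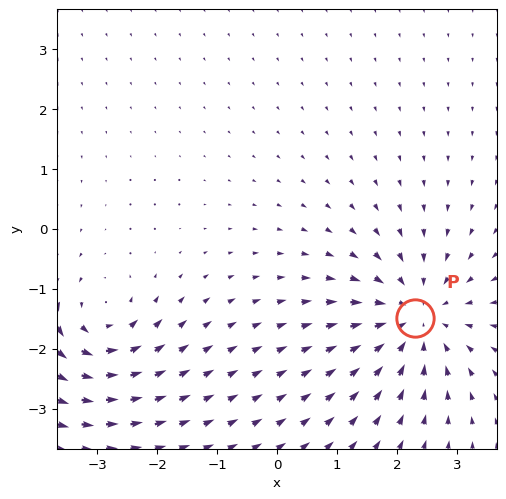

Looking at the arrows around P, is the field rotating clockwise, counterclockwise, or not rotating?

not rotating

Near P at (2.3, -1.5) the arrows show no circulation. The curl there is ≈0.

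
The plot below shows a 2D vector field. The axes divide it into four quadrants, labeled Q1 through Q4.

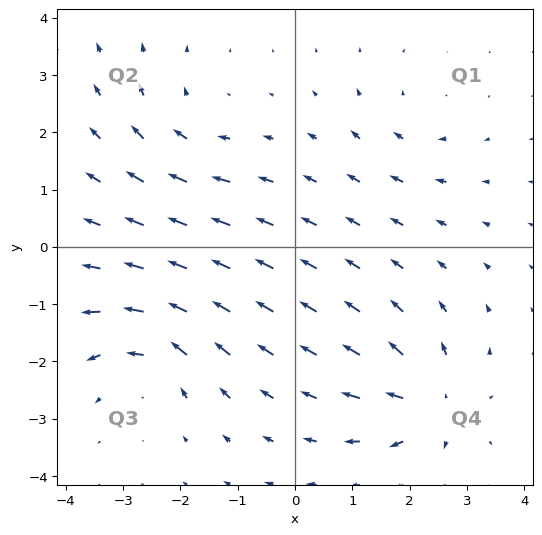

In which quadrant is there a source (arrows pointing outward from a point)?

The source sits at approximately (2.4, -2.7), which lies in quadrant Q4. The divergence there is about +6, positive as expected for a source.

Q4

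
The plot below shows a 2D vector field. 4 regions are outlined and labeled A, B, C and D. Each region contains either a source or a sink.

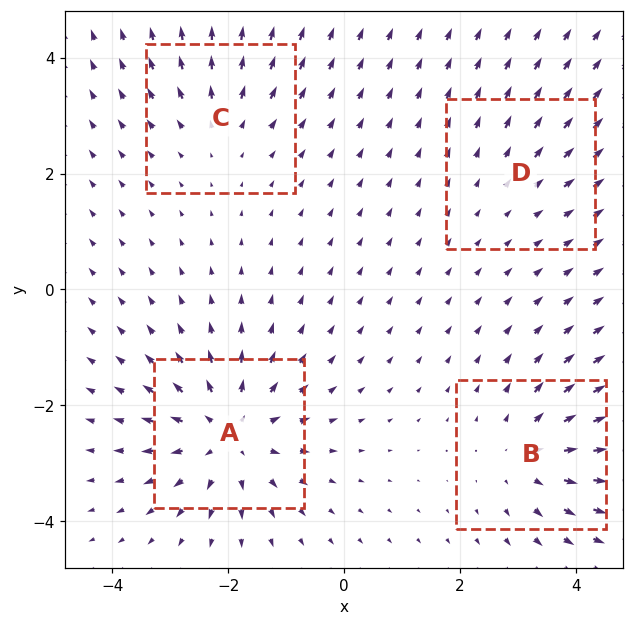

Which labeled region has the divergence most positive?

A

Divergence at each region's feature centre — A: about +6, B: about +4, C: about +3, D: about +2. Region A is most positive.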